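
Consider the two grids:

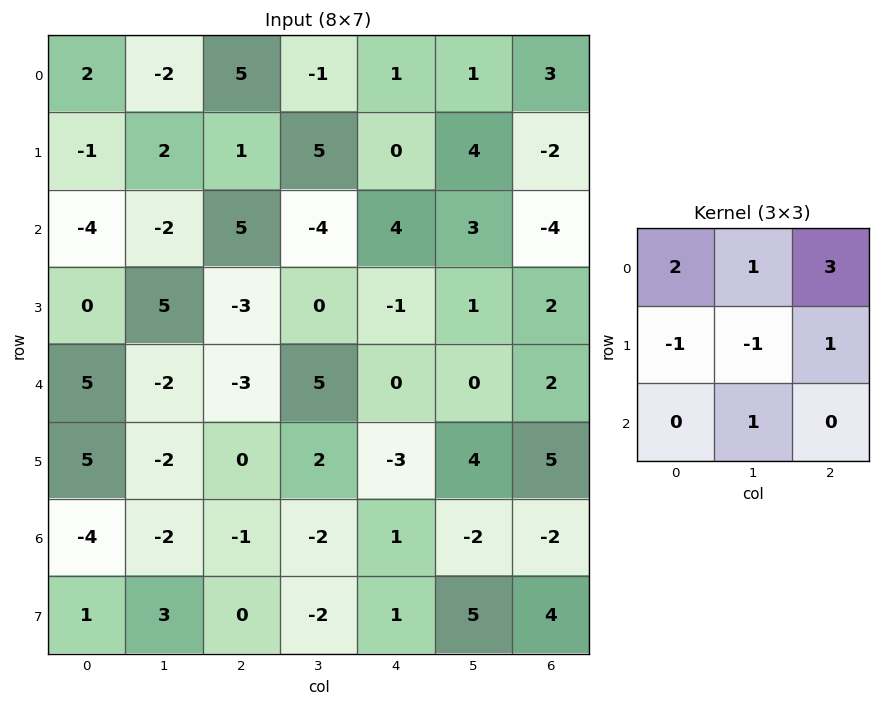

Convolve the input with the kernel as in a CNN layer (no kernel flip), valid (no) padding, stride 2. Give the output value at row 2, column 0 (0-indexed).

-6

The receptive field on the input at this output position is [5 -2 -3 / 5 -2 0 / -4 -2 -1]. Elementwise product with the kernel and sum: 5·2 + -2·1 + -3·3 + 5·-1 + -2·-1 + 0·1 + -2·1.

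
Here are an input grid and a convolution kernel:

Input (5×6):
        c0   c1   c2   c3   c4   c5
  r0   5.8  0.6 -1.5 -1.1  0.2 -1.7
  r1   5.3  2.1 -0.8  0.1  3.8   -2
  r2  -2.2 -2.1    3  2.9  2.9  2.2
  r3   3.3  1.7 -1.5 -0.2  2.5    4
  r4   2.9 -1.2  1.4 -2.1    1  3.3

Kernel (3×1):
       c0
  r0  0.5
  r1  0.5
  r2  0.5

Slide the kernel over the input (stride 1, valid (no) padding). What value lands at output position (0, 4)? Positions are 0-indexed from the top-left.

The receptive field on the input at this output position is [0.2 / 3.8 / 2.9]. Elementwise product with the kernel and sum: 0.2·0.5 + 3.8·0.5 + 2.9·0.5.

3.45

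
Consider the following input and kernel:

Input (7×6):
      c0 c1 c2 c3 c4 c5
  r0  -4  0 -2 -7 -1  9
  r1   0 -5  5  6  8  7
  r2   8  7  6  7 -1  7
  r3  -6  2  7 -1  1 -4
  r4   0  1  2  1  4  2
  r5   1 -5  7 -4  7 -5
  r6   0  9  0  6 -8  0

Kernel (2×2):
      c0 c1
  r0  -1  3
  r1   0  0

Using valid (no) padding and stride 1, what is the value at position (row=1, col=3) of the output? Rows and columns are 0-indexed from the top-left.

The receptive field on the input at this output position is [6 8 / 7 -1]. Elementwise product with the kernel and sum: 6·-1 + 8·3.

18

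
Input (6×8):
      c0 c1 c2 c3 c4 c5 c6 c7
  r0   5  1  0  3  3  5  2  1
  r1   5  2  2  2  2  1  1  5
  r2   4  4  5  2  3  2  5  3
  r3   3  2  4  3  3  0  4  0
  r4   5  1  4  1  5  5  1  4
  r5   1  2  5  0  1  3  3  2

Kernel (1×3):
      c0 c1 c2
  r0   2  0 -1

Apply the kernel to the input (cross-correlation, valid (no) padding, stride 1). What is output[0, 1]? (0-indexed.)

-1

The receptive field on the input at this output position is [1 0 3]. Elementwise product with the kernel and sum: 1·2 + 3·-1.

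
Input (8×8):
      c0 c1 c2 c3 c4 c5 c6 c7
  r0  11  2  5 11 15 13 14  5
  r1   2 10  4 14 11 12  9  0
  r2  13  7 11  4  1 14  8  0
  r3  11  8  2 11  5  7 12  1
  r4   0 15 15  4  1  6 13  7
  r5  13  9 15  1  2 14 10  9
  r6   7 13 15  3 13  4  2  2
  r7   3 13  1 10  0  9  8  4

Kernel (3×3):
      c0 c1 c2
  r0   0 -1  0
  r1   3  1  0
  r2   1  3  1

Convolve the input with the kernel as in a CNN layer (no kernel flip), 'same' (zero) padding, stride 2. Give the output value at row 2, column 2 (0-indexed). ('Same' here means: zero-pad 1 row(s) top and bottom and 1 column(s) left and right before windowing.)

The receptive field on the zero-padded input at this output position is [11 5 7 / 4 1 6 / 1 2 14]. Elementwise product with the kernel and sum: 5·-1 + 4·3 + 1·1 + 1·1 + 2·3 + 14·1.

29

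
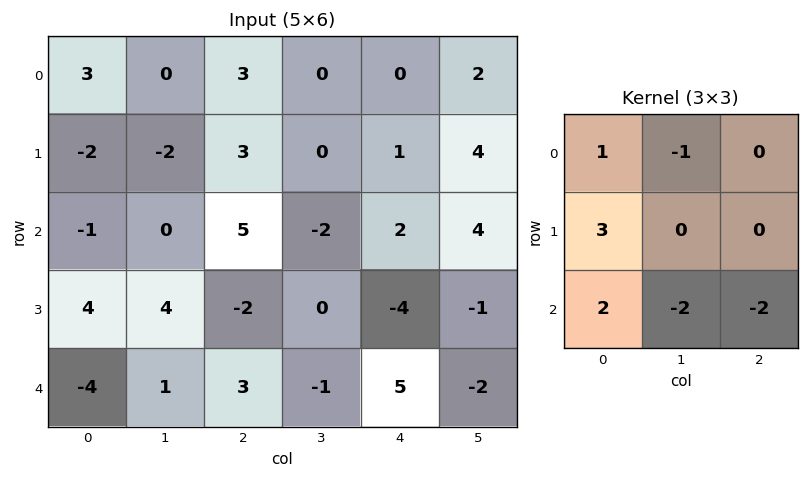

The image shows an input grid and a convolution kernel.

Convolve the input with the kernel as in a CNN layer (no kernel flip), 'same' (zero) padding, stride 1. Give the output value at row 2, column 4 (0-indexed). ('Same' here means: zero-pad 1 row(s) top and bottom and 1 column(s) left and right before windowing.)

3

The receptive field on the zero-padded input at this output position is [0 1 4 / -2 2 4 / 0 -4 -1]. Elementwise product with the kernel and sum: 0·1 + 1·-1 + -2·3 + 0·2 + -4·-2 + -1·-2.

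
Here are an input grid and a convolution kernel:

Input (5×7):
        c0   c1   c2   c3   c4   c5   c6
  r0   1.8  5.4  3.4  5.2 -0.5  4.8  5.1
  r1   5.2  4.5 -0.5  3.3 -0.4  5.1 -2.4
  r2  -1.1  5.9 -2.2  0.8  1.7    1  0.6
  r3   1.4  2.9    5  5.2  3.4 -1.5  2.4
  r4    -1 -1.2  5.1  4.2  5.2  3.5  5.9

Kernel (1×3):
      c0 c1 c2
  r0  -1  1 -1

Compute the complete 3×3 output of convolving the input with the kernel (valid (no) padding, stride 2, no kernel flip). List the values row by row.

0.2 2.3 0.2
9.2 1.3 -1.3
-5.3 -6.1 -7.6

Output[0,0]: The receptive field on the input at this output position is [1.8 5.4 3.4]. Elementwise product with the kernel and sum: 1.8·-1 + 5.4·1 + 3.4·-1.
Output[0,1]: The receptive field on the input at this output position is [3.4 5.2 -0.5]. Elementwise product with the kernel and sum: 3.4·-1 + 5.2·1 + -0.5·-1.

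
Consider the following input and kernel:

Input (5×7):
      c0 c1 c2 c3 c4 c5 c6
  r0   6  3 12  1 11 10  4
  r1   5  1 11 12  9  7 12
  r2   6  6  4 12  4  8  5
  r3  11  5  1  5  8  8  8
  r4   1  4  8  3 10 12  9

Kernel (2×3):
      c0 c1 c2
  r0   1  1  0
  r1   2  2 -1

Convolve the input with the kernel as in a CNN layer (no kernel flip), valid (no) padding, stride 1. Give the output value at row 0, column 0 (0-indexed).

The receptive field on the input at this output position is [6 3 12 / 5 1 11]. Elementwise product with the kernel and sum: 6·1 + 3·1 + 5·2 + 1·2 + 11·-1.

10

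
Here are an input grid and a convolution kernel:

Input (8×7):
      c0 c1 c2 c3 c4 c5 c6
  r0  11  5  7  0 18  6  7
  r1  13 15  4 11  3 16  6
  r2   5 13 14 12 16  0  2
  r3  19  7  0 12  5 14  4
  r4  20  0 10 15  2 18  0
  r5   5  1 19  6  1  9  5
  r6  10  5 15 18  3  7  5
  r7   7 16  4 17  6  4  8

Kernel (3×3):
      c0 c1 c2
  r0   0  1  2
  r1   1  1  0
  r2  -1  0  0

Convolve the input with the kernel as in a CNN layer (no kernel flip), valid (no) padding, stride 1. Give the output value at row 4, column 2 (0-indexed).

29

The receptive field on the input at this output position is [10 15 2 / 19 6 1 / 15 18 3]. Elementwise product with the kernel and sum: 15·1 + 2·2 + 19·1 + 6·1 + 15·-1.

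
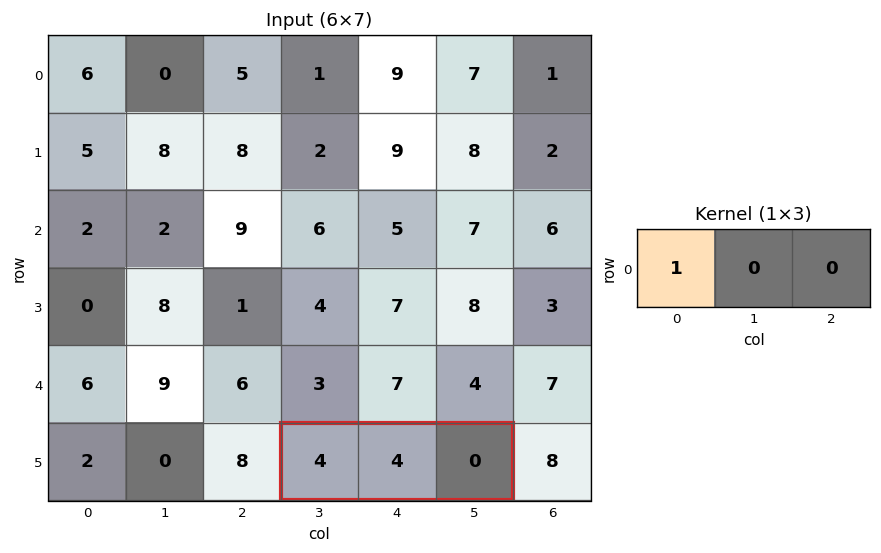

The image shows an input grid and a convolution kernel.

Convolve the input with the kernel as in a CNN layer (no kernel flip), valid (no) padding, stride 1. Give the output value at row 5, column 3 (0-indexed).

4

The receptive field on the input at this output position is [4 4 0]. Elementwise product with the kernel and sum: 4·1.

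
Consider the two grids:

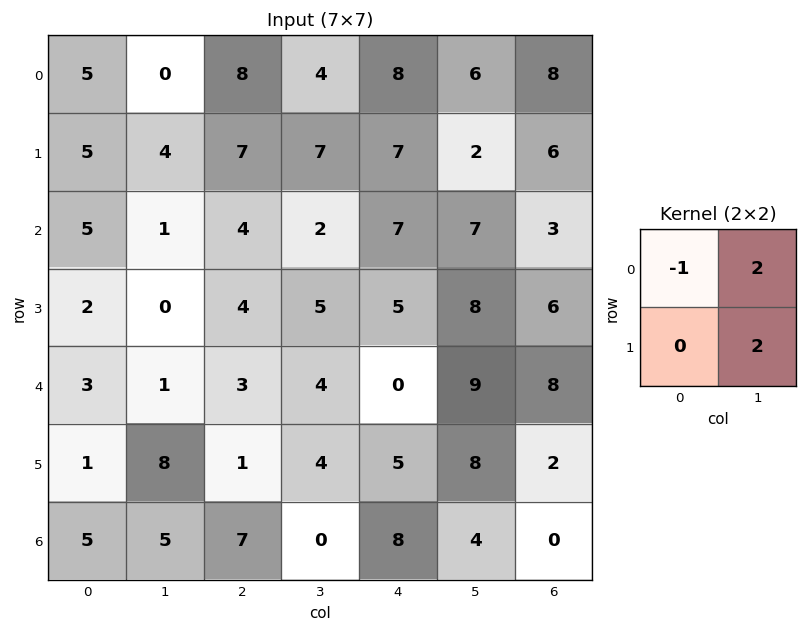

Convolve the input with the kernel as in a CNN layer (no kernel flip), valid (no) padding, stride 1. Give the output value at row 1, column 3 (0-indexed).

21

The receptive field on the input at this output position is [7 7 / 2 7]. Elementwise product with the kernel and sum: 7·-1 + 7·2 + 7·2.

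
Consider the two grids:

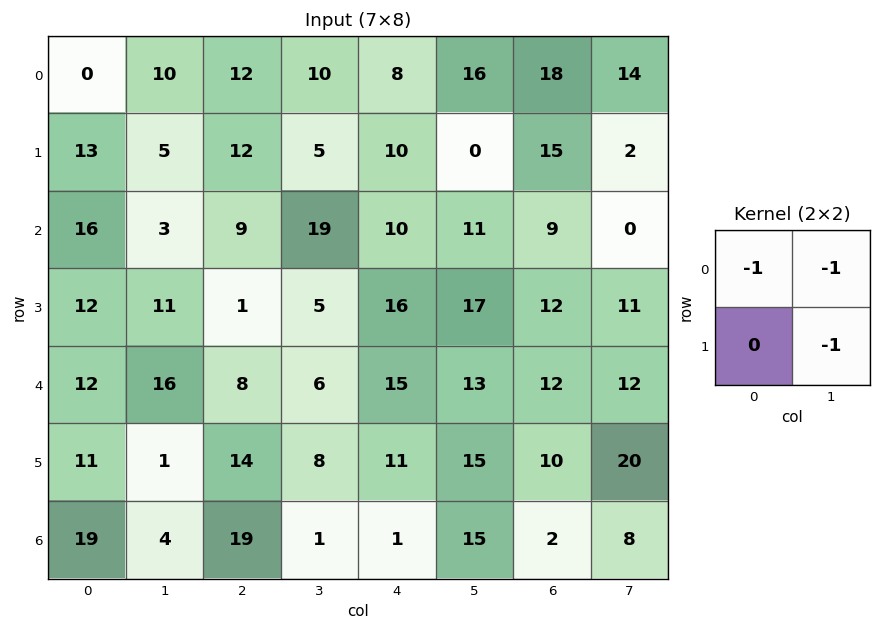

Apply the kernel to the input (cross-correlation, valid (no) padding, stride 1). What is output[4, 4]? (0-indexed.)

The receptive field on the input at this output position is [15 13 / 11 15]. Elementwise product with the kernel and sum: 15·-1 + 13·-1 + 15·-1.

-43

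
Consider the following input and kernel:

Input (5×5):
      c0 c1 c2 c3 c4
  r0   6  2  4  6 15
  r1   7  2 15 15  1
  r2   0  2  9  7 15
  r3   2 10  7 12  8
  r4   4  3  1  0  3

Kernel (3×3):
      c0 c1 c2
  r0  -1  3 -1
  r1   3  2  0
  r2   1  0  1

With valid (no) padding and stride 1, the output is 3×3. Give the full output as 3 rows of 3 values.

Output[0,0]: The receptive field on the input at this output position is [6 2 4 / 7 2 15 / 0 2 9]. Elementwise product with the kernel and sum: 6·-1 + 2·3 + 4·-1 + 7·3 + 2·2 + 0·1 + 9·1.

30 49 98
-3 74 85
28 65 46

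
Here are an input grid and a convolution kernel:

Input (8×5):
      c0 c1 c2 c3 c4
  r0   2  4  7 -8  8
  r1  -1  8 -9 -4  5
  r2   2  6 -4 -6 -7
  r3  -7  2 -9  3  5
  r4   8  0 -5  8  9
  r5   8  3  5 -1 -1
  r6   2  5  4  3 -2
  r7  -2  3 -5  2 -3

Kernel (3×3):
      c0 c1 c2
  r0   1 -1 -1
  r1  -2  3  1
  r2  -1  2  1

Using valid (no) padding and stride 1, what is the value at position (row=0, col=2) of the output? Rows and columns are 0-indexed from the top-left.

3

The receptive field on the input at this output position is [7 -8 8 / -9 -4 5 / -4 -6 -7]. Elementwise product with the kernel and sum: 7·1 + -8·-1 + 8·-1 + -9·-2 + -4·3 + 5·1 + -4·-1 + -6·2 + -7·1.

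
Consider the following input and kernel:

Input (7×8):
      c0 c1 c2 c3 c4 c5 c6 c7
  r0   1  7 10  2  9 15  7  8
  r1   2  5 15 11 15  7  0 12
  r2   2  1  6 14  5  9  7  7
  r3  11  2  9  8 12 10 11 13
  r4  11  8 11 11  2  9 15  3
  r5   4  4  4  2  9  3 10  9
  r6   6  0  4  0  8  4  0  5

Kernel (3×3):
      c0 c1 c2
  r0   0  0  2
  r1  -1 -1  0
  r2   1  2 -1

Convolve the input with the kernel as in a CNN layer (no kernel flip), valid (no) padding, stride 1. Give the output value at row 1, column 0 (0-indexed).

The receptive field on the input at this output position is [2 5 15 / 2 1 6 / 11 2 9]. Elementwise product with the kernel and sum: 15·2 + 2·-1 + 1·-1 + 11·1 + 2·2 + 9·-1.

33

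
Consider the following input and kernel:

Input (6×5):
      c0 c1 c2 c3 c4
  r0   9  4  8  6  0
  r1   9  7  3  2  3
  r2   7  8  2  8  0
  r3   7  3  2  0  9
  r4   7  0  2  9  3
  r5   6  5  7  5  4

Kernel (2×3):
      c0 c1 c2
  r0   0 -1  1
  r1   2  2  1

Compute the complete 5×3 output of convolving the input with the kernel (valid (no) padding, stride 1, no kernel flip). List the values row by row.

Output[0,0]: The receptive field on the input at this output position is [9 4 8 / 9 7 3]. Elementwise product with the kernel and sum: 4·-1 + 8·1 + 9·2 + 7·2 + 3·1.
Output[0,1]: The receptive field on the input at this output position is [4 8 6 / 7 3 2]. Elementwise product with the kernel and sum: 8·-1 + 6·1 + 7·2 + 3·2 + 2·1.

39 20 7
28 27 21
16 16 5
15 11 34
31 36 22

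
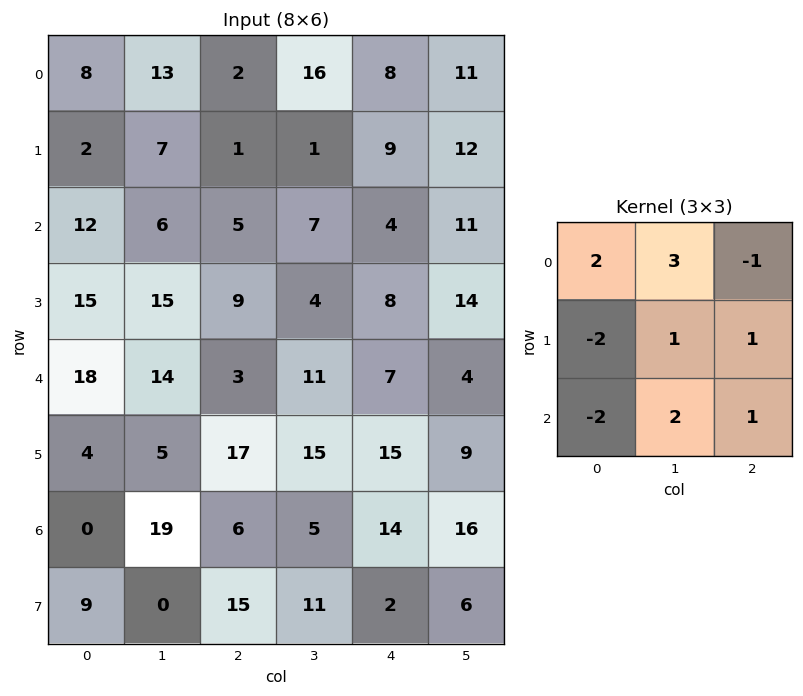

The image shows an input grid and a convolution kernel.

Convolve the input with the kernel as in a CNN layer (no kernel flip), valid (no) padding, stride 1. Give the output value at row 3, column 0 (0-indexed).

The receptive field on the input at this output position is [15 15 9 / 18 14 3 / 4 5 17]. Elementwise product with the kernel and sum: 15·2 + 15·3 + 9·-1 + 18·-2 + 14·1 + 3·1 + 4·-2 + 5·2 + 17·1.

66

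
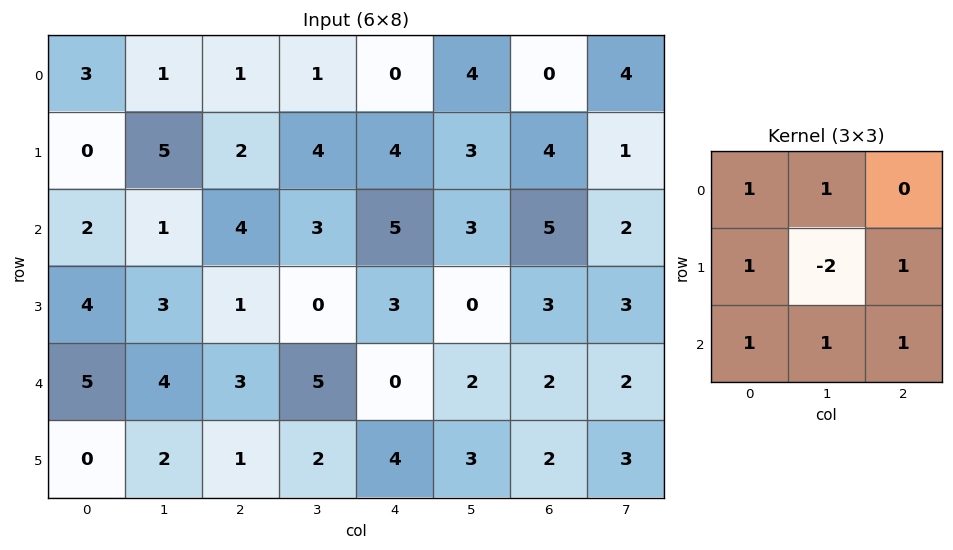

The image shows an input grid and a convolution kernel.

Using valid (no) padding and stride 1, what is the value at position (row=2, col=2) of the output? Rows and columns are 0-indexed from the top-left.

19

The receptive field on the input at this output position is [4 3 5 / 1 0 3 / 3 5 0]. Elementwise product with the kernel and sum: 4·1 + 3·1 + 1·1 + 0·-2 + 3·1 + 3·1 + 5·1 + 0·1.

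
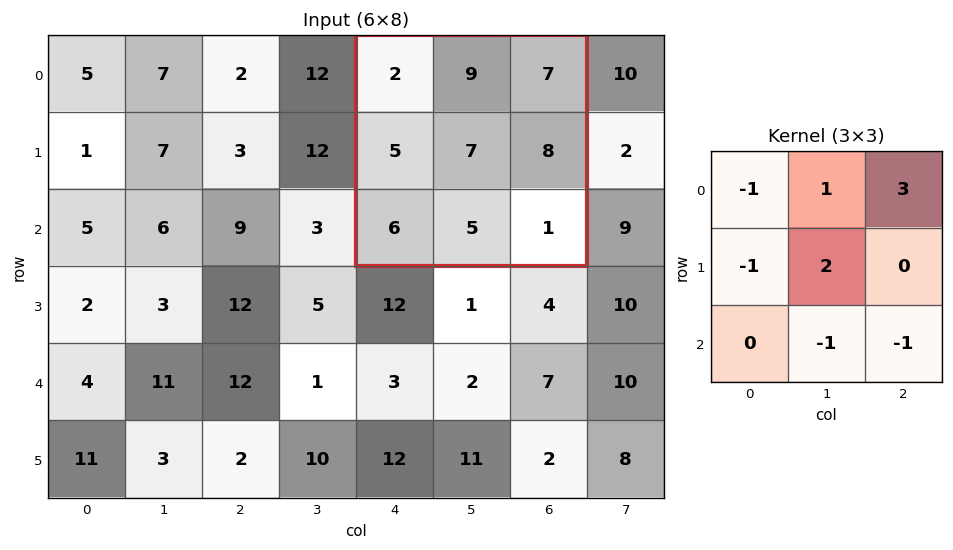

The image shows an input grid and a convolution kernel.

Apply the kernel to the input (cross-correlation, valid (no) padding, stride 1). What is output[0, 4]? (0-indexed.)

The receptive field on the input at this output position is [2 9 7 / 5 7 8 / 6 5 1]. Elementwise product with the kernel and sum: 2·-1 + 9·1 + 7·3 + 5·-1 + 7·2 + 5·-1 + 1·-1.

31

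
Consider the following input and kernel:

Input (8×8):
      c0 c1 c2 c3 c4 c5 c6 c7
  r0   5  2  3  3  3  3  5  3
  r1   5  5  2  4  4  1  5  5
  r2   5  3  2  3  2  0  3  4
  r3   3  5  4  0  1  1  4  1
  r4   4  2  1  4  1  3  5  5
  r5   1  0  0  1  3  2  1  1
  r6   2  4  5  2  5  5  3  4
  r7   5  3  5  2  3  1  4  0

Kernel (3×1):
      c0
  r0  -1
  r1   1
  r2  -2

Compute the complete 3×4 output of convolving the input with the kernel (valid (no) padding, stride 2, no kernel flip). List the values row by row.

-10 -5 -3 -6
-10 0 -3 -9
-7 -11 -8 -10

Output[0,0]: The receptive field on the input at this output position is [5 / 5 / 5]. Elementwise product with the kernel and sum: 5·-1 + 5·1 + 5·-2.
Output[0,1]: The receptive field on the input at this output position is [3 / 2 / 2]. Elementwise product with the kernel and sum: 3·-1 + 2·1 + 2·-2.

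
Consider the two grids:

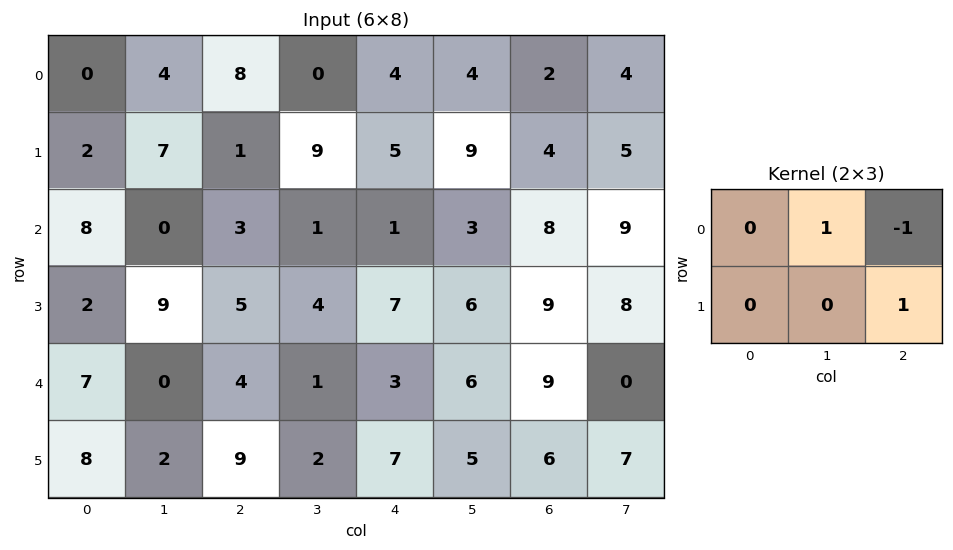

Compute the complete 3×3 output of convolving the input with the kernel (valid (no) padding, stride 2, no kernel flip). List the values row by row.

Output[0,0]: The receptive field on the input at this output position is [0 4 8 / 2 7 1]. Elementwise product with the kernel and sum: 4·1 + 8·-1 + 1·1.
Output[0,1]: The receptive field on the input at this output position is [8 0 4 / 1 9 5]. Elementwise product with the kernel and sum: 0·1 + 4·-1 + 5·1.

-3 1 6
2 7 4
5 5 3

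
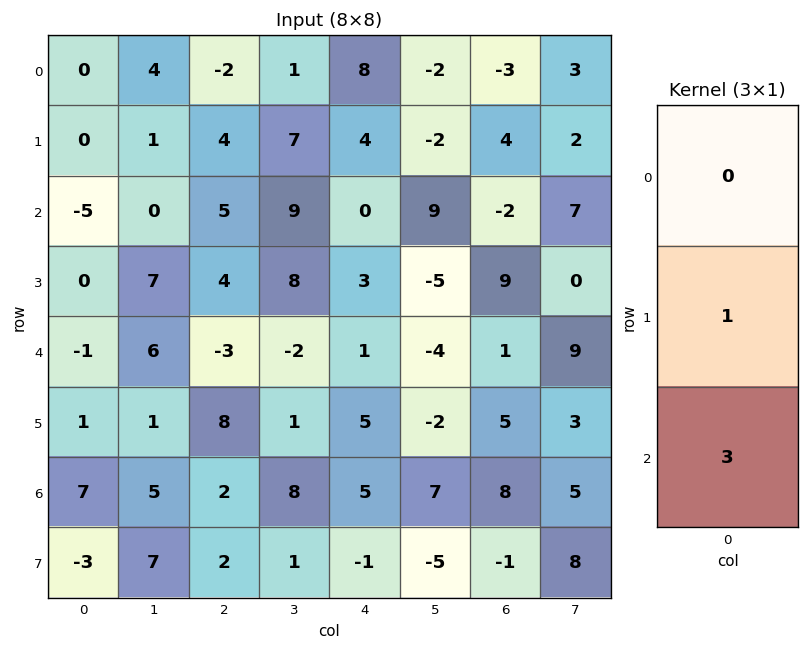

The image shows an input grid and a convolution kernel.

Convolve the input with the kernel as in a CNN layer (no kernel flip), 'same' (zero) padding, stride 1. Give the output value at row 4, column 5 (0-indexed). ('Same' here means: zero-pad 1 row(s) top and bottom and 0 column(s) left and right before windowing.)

-10

The receptive field on the zero-padded input at this output position is [-5 / -4 / -2]. Elementwise product with the kernel and sum: -4·1 + -2·3.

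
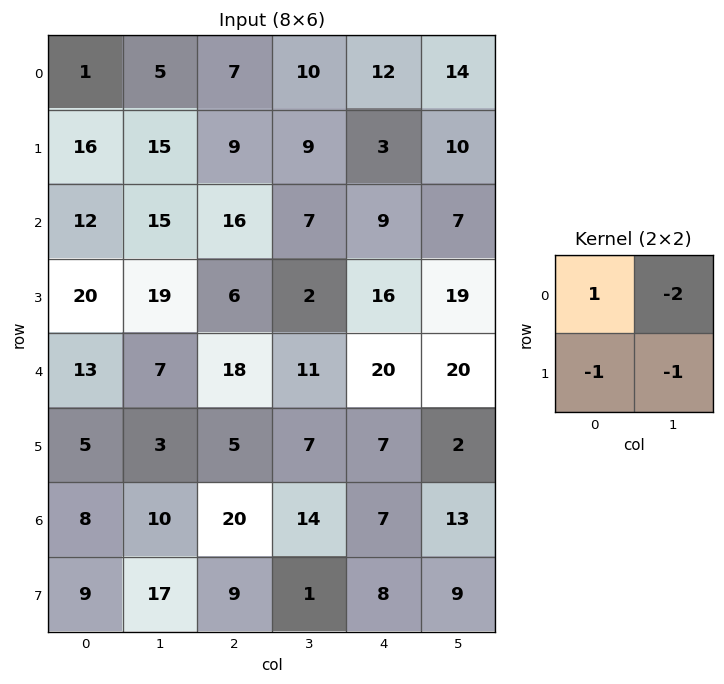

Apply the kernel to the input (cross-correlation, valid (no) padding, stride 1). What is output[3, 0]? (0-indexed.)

-38

The receptive field on the input at this output position is [20 19 / 13 7]. Elementwise product with the kernel and sum: 20·1 + 19·-2 + 13·-1 + 7·-1.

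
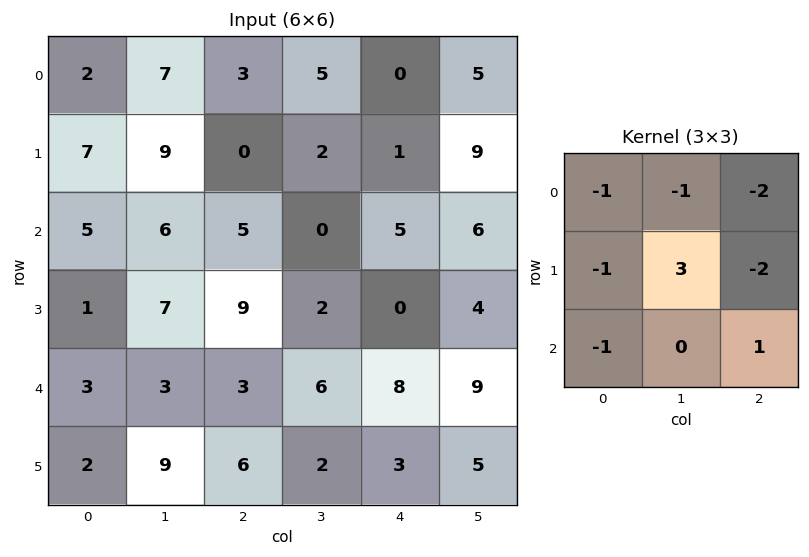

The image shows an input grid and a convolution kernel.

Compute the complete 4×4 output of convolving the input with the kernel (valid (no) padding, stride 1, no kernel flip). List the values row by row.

Output[0,0]: The receptive field on the input at this output position is [2 7 3 / 7 9 0 / 5 6 5]. Elementwise product with the kernel and sum: 2·-1 + 7·-1 + 3·-2 + 7·-1 + 9·3 + 0·-2 + 5·-1 + 5·1.

5 -39 -4 -26
-5 -9 -28 -16
-19 8 -13 -24
-22 -33 -15 -7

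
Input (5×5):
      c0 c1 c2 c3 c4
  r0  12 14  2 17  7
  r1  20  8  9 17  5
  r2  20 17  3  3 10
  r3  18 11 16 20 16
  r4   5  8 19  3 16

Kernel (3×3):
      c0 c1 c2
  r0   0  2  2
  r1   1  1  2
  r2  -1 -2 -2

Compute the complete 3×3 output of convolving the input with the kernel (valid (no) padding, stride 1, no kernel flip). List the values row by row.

18 60 55
5 -5 -18
42 27 37

Output[0,0]: The receptive field on the input at this output position is [12 14 2 / 20 8 9 / 20 17 3]. Elementwise product with the kernel and sum: 14·2 + 2·2 + 20·1 + 8·1 + 9·2 + 20·-1 + 17·-2 + 3·-2.
Output[0,1]: The receptive field on the input at this output position is [14 2 17 / 8 9 17 / 17 3 3]. Elementwise product with the kernel and sum: 2·2 + 17·2 + 8·1 + 9·1 + 17·2 + 17·-1 + 3·-2 + 3·-2.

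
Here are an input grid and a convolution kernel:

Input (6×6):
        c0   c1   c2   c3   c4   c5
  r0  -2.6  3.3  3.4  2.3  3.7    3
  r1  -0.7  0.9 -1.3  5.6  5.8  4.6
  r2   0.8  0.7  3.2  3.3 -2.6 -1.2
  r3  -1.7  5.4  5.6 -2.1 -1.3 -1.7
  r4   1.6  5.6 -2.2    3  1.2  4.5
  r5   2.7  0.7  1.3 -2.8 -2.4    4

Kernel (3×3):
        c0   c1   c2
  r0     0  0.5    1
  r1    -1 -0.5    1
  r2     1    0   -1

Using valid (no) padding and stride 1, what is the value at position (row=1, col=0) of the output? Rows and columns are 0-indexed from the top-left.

-6.1

The receptive field on the input at this output position is [-0.7 0.9 -1.3 / 0.8 0.7 3.2 / -1.7 5.4 5.6]. Elementwise product with the kernel and sum: 0.9·0.5 + -1.3·1 + 0.8·-1 + 0.7·-0.5 + 3.2·1 + -1.7·1 + 5.6·-1.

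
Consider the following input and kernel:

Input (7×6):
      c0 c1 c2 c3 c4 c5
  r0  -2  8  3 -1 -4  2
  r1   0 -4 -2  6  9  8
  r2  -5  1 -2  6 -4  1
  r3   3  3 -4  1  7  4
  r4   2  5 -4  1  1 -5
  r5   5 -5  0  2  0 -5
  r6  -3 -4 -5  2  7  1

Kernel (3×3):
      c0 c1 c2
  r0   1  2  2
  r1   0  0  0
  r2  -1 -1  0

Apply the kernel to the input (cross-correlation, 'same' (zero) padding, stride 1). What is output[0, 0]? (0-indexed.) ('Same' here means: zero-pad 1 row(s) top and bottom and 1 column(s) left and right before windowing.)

0

The receptive field on the zero-padded input at this output position is [0 0 0 / 0 -2 8 / 0 0 -4]. Elementwise product with the kernel and sum: 0·1 + 0·2 + 0·2 + 0·-1 + 0·-1.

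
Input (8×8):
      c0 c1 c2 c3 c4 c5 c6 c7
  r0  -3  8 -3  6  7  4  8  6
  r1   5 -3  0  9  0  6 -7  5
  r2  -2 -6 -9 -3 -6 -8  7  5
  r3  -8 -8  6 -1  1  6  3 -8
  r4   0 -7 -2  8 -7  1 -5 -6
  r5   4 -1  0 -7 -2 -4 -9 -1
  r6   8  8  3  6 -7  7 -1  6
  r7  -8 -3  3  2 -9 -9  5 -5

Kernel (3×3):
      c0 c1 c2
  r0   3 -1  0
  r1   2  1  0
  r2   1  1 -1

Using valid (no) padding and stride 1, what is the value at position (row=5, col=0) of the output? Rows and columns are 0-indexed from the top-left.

23

The receptive field on the input at this output position is [4 -1 0 / 8 8 3 / -8 -3 3]. Elementwise product with the kernel and sum: 4·3 + -1·-1 + 8·2 + 8·1 + -8·1 + -3·1 + 3·-1.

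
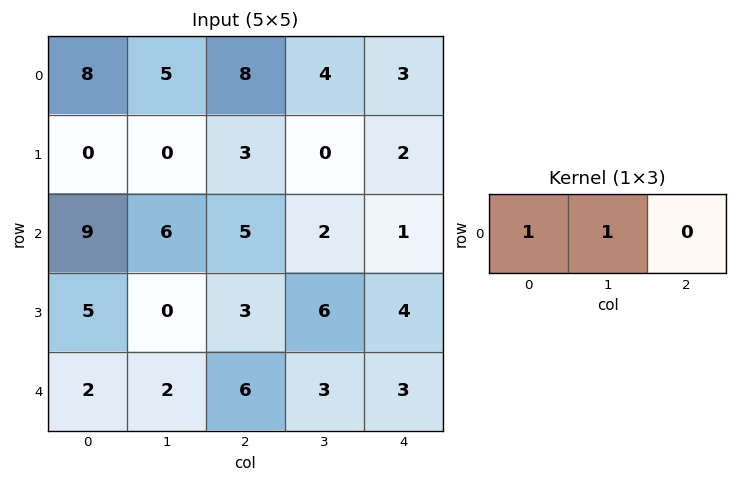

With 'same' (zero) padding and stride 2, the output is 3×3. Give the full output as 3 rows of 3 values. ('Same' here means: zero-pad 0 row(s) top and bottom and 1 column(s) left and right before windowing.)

Output[0,0]: The receptive field on the zero-padded input at this output position is [0 8 5]. Elementwise product with the kernel and sum: 0·1 + 8·1.

8 13 7
9 11 3
2 8 6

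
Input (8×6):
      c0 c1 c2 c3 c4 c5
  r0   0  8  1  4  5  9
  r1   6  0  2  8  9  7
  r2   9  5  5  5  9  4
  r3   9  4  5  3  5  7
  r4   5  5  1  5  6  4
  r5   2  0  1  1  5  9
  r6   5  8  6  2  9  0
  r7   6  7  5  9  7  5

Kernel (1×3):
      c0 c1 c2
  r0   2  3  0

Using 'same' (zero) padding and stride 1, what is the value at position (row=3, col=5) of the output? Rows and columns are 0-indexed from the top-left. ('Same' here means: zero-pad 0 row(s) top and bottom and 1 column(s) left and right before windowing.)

31

The receptive field on the zero-padded input at this output position is [5 7 0]. Elementwise product with the kernel and sum: 5·2 + 7·3.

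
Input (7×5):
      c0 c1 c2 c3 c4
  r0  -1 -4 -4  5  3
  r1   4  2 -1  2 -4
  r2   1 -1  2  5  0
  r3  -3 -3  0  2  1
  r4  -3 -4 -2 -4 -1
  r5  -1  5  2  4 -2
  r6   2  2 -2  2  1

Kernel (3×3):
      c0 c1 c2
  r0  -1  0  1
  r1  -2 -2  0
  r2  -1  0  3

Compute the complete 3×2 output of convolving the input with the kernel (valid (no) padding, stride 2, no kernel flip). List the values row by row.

-10 3
10 -7
-15 -6

Output[0,0]: The receptive field on the input at this output position is [-1 -4 -4 / 4 2 -1 / 1 -1 2]. Elementwise product with the kernel and sum: -1·-1 + -4·1 + 4·-2 + 2·-2 + 1·-1 + 2·3.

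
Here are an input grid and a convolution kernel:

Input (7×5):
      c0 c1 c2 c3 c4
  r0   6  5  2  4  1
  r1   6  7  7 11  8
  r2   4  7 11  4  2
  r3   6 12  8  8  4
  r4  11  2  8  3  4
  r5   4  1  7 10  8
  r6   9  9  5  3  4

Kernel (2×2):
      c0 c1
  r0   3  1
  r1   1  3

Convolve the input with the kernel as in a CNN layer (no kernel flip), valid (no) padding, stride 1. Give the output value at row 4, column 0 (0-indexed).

The receptive field on the input at this output position is [11 2 / 4 1]. Elementwise product with the kernel and sum: 11·3 + 2·1 + 4·1 + 1·3.

42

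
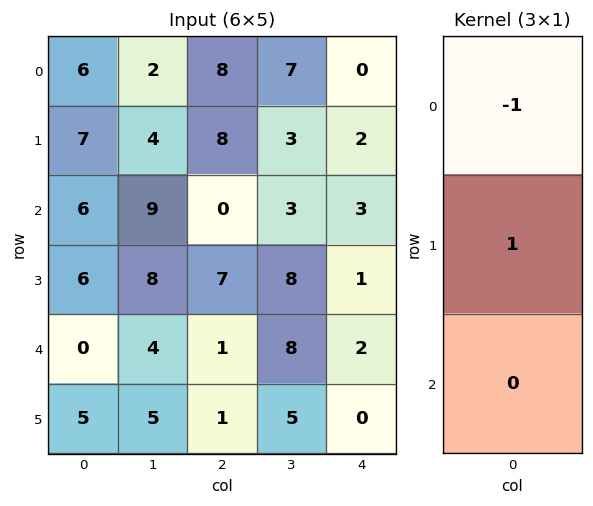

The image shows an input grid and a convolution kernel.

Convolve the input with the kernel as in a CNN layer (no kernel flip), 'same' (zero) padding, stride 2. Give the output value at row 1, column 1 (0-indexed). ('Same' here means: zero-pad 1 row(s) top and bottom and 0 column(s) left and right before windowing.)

-8

The receptive field on the zero-padded input at this output position is [8 / 0 / 7]. Elementwise product with the kernel and sum: 8·-1 + 0·1.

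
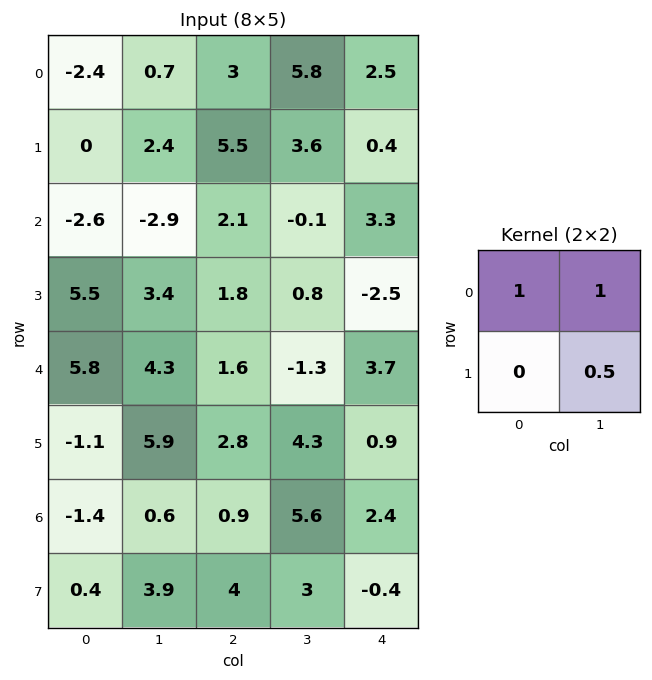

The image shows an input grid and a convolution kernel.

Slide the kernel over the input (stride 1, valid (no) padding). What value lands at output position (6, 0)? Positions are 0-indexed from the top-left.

The receptive field on the input at this output position is [-1.4 0.6 / 0.4 3.9]. Elementwise product with the kernel and sum: -1.4·1 + 0.6·1 + 3.9·0.5.

1.15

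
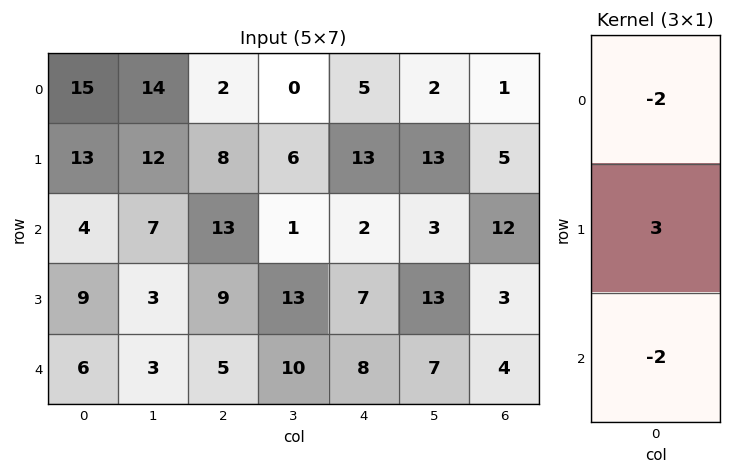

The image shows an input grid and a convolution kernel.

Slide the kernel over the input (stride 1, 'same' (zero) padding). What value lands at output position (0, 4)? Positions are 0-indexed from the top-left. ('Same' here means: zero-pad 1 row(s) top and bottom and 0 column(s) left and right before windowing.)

The receptive field on the zero-padded input at this output position is [0 / 5 / 13]. Elementwise product with the kernel and sum: 0·-2 + 5·3 + 13·-2.

-11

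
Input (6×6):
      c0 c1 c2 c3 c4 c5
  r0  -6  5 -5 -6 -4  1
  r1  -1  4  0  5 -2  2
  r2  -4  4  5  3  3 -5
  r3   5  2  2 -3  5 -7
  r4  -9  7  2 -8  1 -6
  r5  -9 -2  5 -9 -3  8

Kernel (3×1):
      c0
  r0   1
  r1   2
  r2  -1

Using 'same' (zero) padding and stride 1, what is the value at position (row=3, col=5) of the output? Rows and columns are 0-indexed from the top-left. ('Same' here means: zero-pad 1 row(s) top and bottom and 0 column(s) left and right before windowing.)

The receptive field on the zero-padded input at this output position is [-5 / -7 / -6]. Elementwise product with the kernel and sum: -5·1 + -7·2 + -6·-1.

-13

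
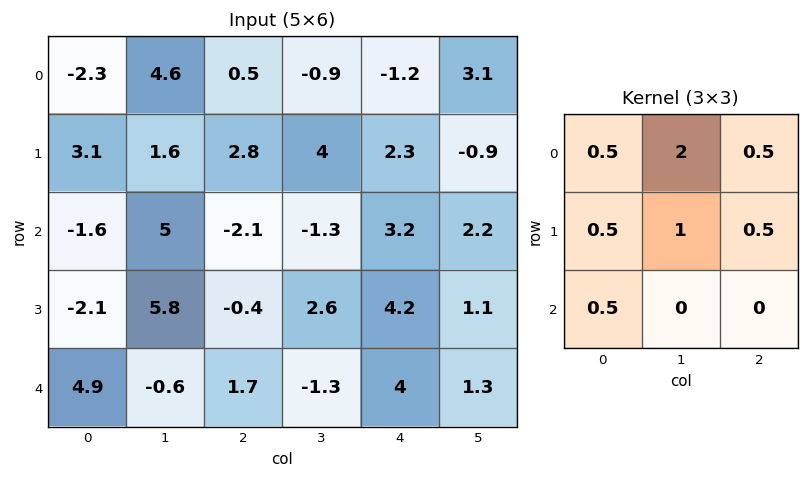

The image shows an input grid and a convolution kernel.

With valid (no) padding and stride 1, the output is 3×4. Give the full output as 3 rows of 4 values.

Output[0,0]: The receptive field on the input at this output position is [-2.3 4.6 0.5 / 3.1 1.6 2.8 / -1.6 5 -2.1]. Elementwise product with the kernel and sum: -2.3·0.5 + 4.6·2 + 0.5·0.5 + 3.1·0.5 + 1.6·1 + 2.8·0.5 + -1.6·0.5.
Output[0,1]: The receptive field on the input at this output position is [4.6 0.5 -0.9 / 1.6 2.8 4 / 5 -2.1 -1.3]. Elementwise product with the kernel and sum: 4.6·0.5 + 0.5·2 + -0.9·0.5 + 1.6·0.5 + 2.8·1 + 4·0.5 + 5·0.5.

12.05 10.95 3.35 1.9
8.25 11.05 9.6 11.1
15.15 1.15 3.3 12.25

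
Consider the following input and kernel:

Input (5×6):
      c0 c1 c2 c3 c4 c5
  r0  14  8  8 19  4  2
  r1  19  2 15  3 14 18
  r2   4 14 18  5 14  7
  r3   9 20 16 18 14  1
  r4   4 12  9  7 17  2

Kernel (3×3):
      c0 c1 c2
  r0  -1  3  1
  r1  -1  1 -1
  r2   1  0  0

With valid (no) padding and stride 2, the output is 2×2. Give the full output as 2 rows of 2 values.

Output[0,0]: The receptive field on the input at this output position is [14 8 8 / 19 2 15 / 4 14 18]. Elementwise product with the kernel and sum: 14·-1 + 8·3 + 8·1 + 19·-1 + 2·1 + 15·-1 + 4·1.

-10 45
55 8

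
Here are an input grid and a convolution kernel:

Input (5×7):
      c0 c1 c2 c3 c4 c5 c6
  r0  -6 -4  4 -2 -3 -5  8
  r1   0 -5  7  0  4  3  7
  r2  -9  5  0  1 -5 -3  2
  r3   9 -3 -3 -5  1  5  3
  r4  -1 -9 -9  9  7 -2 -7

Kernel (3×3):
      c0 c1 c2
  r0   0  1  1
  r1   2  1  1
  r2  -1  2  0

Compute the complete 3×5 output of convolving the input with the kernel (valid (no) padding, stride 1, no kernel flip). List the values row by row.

21 -6 15 -12 20
-26 15 -7 8 8
0 -22 13 -7 -2

Output[0,0]: The receptive field on the input at this output position is [-6 -4 4 / 0 -5 7 / -9 5 0]. Elementwise product with the kernel and sum: -4·1 + 4·1 + 0·2 + -5·1 + 7·1 + -9·-1 + 5·2.
Output[0,1]: The receptive field on the input at this output position is [-4 4 -2 / -5 7 0 / 5 0 1]. Elementwise product with the kernel and sum: 4·1 + -2·1 + -5·2 + 7·1 + 0·1 + 5·-1 + 0·2.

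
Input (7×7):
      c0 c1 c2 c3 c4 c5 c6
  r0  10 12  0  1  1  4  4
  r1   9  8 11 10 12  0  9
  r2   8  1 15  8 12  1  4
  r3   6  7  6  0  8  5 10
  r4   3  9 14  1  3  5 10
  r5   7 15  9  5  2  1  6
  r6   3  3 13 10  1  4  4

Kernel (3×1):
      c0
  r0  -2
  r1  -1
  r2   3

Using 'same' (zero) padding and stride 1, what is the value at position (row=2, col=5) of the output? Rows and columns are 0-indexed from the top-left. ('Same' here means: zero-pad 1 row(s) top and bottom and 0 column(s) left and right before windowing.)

The receptive field on the zero-padded input at this output position is [0 / 1 / 5]. Elementwise product with the kernel and sum: 0·-2 + 1·-1 + 5·3.

14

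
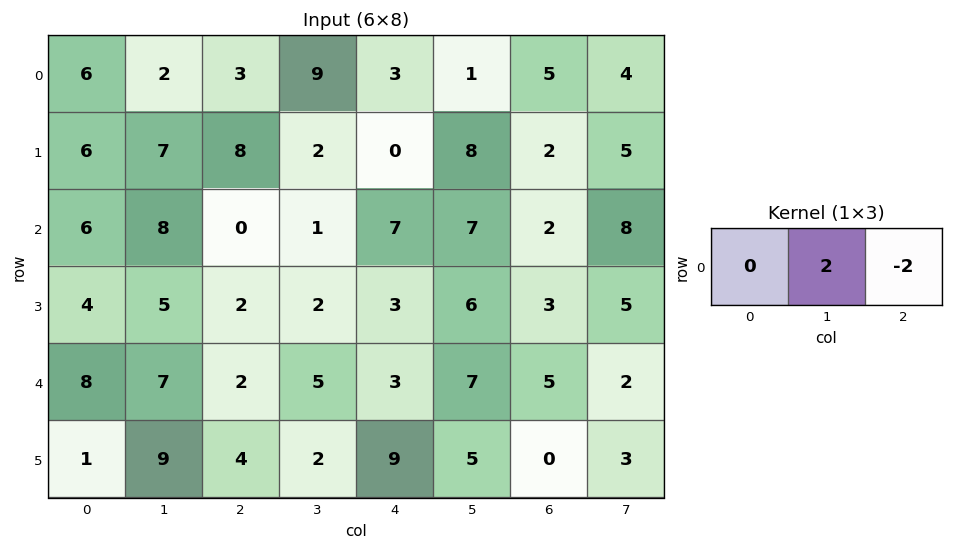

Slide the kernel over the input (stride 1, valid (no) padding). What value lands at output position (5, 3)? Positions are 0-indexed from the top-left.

The receptive field on the input at this output position is [2 9 5]. Elementwise product with the kernel and sum: 9·2 + 5·-2.

8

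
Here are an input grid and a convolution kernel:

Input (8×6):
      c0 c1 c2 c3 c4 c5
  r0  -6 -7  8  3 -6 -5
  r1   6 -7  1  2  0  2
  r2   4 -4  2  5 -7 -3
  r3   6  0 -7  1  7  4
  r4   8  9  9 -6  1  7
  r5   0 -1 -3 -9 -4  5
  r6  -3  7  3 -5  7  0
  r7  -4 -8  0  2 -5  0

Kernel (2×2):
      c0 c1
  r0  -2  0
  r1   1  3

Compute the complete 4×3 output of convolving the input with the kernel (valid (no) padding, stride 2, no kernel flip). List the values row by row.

-3 -9 18
-2 -8 33
-19 -48 9
-22 0 -19

Output[0,0]: The receptive field on the input at this output position is [-6 -7 / 6 -7]. Elementwise product with the kernel and sum: -6·-2 + 6·1 + -7·3.
Output[0,1]: The receptive field on the input at this output position is [8 3 / 1 2]. Elementwise product with the kernel and sum: 8·-2 + 1·1 + 2·3.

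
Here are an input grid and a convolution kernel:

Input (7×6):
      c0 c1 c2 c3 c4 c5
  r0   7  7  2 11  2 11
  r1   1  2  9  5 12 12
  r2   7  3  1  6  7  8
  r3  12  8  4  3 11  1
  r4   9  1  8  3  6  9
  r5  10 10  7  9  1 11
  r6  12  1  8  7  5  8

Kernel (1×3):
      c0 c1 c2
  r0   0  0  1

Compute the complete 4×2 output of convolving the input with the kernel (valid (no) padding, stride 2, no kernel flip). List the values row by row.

Output[0,0]: The receptive field on the input at this output position is [7 7 2]. Elementwise product with the kernel and sum: 2·1.

2 2
1 7
8 6
8 5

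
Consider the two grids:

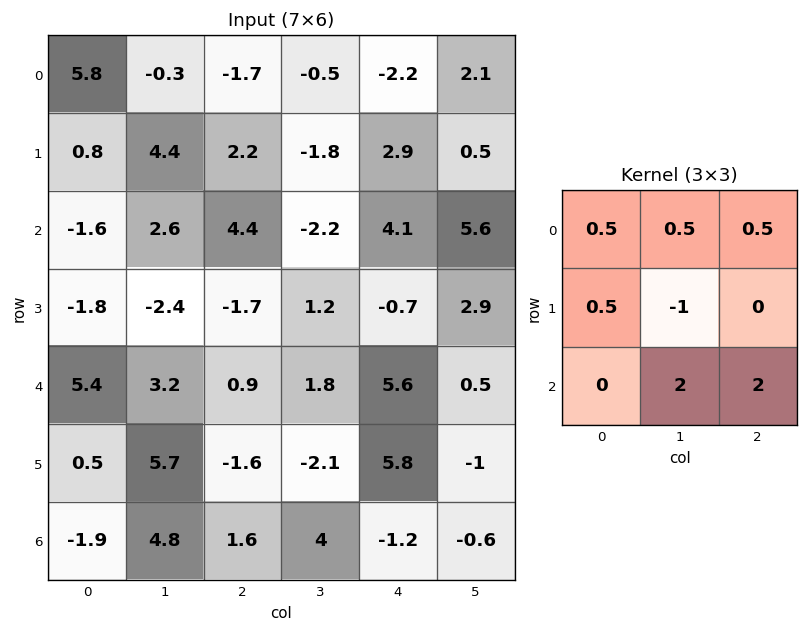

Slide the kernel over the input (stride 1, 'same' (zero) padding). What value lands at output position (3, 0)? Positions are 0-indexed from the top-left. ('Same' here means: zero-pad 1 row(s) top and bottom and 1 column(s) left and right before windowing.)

19.5

The receptive field on the zero-padded input at this output position is [0 -1.6 2.6 / 0 -1.8 -2.4 / 0 5.4 3.2]. Elementwise product with the kernel and sum: 0·0.5 + -1.6·0.5 + 2.6·0.5 + 0·0.5 + -1.8·-1 + 5.4·2 + 3.2·2.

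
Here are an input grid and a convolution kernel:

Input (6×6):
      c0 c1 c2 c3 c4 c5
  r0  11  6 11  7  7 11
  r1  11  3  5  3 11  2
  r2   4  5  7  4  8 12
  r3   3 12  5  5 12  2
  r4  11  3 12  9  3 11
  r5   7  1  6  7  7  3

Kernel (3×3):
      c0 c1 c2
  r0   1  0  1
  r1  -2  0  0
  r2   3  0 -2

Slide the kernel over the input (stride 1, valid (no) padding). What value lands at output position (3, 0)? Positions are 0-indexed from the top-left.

-5

The receptive field on the input at this output position is [3 12 5 / 11 3 12 / 7 1 6]. Elementwise product with the kernel and sum: 3·1 + 5·1 + 11·-2 + 7·3 + 6·-2.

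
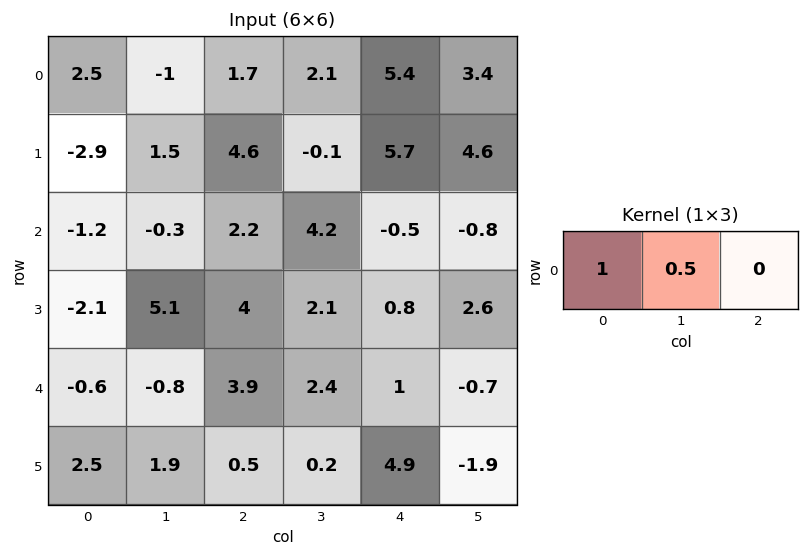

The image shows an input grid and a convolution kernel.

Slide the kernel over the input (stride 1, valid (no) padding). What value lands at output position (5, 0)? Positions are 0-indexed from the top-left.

The receptive field on the input at this output position is [2.5 1.9 0.5]. Elementwise product with the kernel and sum: 2.5·1 + 1.9·0.5.

3.45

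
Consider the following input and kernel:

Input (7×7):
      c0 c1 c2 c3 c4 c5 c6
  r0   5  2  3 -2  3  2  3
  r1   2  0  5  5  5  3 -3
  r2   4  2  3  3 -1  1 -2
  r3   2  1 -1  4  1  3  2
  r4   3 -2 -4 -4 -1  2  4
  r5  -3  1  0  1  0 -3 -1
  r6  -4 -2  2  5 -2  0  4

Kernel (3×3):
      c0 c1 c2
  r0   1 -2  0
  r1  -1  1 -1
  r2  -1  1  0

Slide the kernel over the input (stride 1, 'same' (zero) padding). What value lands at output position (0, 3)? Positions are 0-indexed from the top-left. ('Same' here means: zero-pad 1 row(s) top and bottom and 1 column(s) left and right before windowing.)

The receptive field on the zero-padded input at this output position is [0 0 0 / 3 -2 3 / 5 5 5]. Elementwise product with the kernel and sum: 0·1 + 0·-2 + 3·-1 + -2·1 + 3·-1 + 5·-1 + 5·1.

-8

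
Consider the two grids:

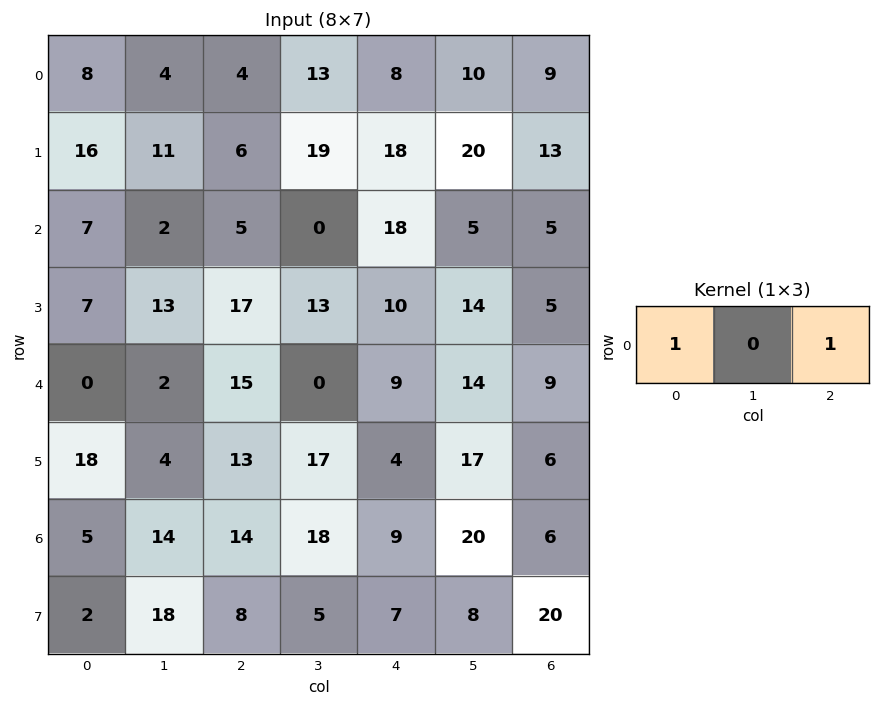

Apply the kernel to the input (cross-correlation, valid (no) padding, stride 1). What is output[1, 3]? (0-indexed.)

The receptive field on the input at this output position is [19 18 20]. Elementwise product with the kernel and sum: 19·1 + 20·1.

39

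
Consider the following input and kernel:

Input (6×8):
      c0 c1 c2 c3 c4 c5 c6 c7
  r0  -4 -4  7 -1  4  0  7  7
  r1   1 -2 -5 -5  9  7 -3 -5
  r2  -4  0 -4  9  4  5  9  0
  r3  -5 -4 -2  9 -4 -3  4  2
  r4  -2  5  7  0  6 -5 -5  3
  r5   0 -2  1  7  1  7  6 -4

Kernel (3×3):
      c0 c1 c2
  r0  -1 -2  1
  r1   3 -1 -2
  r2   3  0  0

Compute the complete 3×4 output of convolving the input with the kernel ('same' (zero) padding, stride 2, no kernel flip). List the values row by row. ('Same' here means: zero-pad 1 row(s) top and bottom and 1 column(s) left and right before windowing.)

Output[0,0]: The receptive field on the zero-padded input at this output position is [0 0 0 / 0 -4 -4 / 0 1 -2]. Elementwise product with the kernel and sum: 0·-1 + 0·-2 + 0·1 + 0·3 + -4·-1 + -4·-2 + 0·3.

12 -23 -22 0
0 -19 34 -9
-2 19 21 2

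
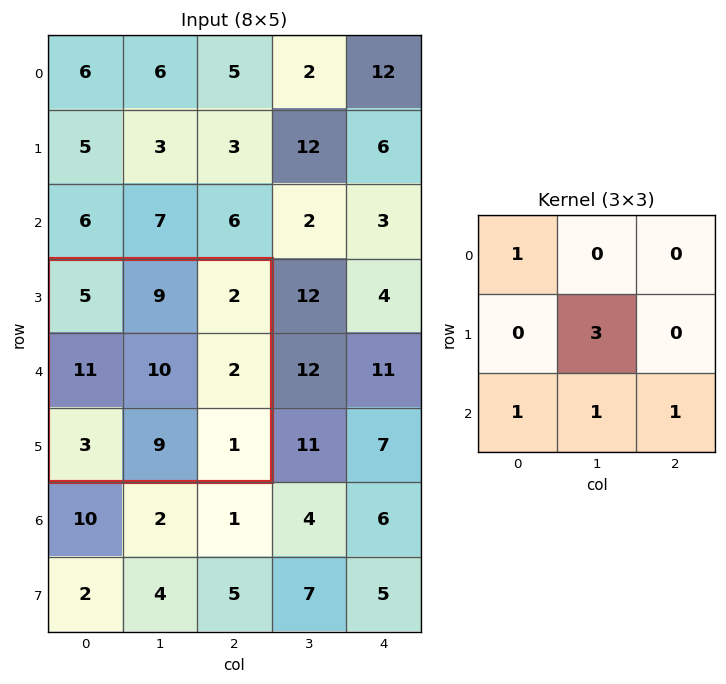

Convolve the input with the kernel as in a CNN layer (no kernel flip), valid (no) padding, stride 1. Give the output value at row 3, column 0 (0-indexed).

The receptive field on the input at this output position is [5 9 2 / 11 10 2 / 3 9 1]. Elementwise product with the kernel and sum: 5·1 + 10·3 + 3·1 + 9·1 + 1·1.

48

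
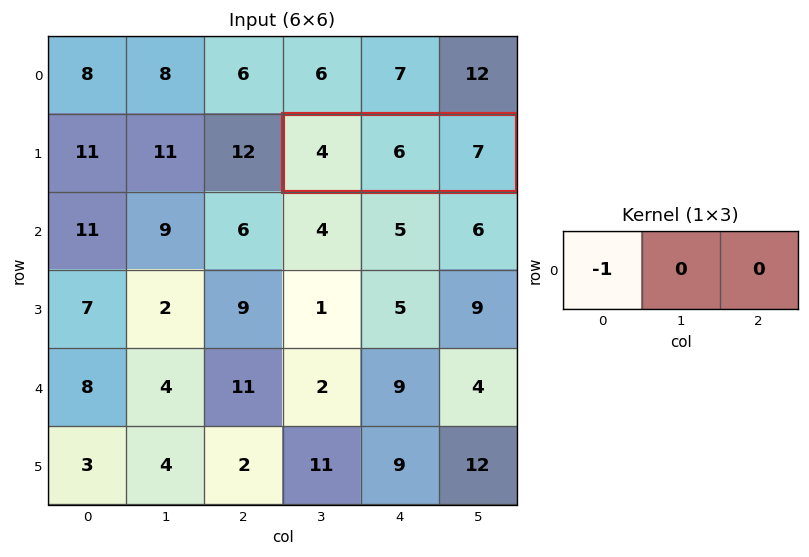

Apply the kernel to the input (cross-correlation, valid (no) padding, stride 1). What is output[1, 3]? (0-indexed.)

-4

The receptive field on the input at this output position is [4 6 7]. Elementwise product with the kernel and sum: 4·-1.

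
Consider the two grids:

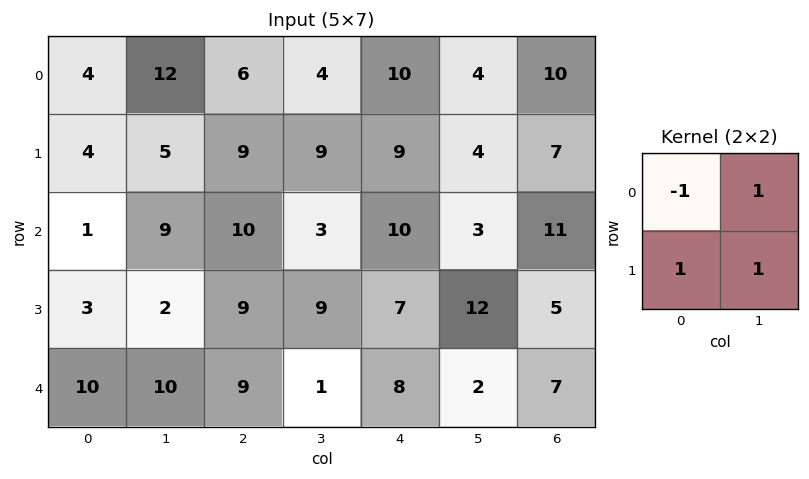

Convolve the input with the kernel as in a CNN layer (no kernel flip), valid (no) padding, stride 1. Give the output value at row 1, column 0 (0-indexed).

The receptive field on the input at this output position is [4 5 / 1 9]. Elementwise product with the kernel and sum: 4·-1 + 5·1 + 1·1 + 9·1.

11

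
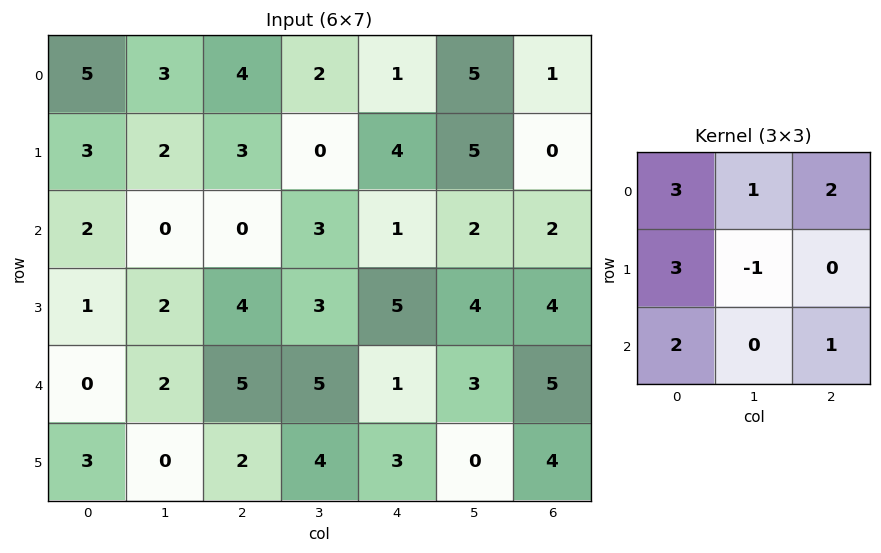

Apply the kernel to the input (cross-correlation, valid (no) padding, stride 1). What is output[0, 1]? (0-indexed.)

The receptive field on the input at this output position is [3 4 2 / 2 3 0 / 0 0 3]. Elementwise product with the kernel and sum: 3·3 + 4·1 + 2·2 + 2·3 + 3·-1 + 0·2 + 3·1.

23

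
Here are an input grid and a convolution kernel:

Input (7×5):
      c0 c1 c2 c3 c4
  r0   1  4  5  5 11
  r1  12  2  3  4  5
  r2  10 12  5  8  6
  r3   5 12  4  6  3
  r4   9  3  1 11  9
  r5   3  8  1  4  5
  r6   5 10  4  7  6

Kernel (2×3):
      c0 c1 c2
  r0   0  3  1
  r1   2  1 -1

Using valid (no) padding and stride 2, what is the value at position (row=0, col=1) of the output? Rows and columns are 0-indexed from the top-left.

31

The receptive field on the input at this output position is [5 5 11 / 3 4 5]. Elementwise product with the kernel and sum: 5·3 + 11·1 + 3·2 + 4·1 + 5·-1.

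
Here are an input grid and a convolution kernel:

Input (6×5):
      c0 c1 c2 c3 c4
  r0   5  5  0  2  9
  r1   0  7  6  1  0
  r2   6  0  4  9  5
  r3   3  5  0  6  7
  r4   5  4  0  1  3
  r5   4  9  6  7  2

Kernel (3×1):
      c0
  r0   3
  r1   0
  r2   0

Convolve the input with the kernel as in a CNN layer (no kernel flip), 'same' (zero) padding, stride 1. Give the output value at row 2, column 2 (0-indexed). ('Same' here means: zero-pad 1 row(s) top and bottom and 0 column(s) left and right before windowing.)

18

The receptive field on the zero-padded input at this output position is [6 / 4 / 0]. Elementwise product with the kernel and sum: 6·3.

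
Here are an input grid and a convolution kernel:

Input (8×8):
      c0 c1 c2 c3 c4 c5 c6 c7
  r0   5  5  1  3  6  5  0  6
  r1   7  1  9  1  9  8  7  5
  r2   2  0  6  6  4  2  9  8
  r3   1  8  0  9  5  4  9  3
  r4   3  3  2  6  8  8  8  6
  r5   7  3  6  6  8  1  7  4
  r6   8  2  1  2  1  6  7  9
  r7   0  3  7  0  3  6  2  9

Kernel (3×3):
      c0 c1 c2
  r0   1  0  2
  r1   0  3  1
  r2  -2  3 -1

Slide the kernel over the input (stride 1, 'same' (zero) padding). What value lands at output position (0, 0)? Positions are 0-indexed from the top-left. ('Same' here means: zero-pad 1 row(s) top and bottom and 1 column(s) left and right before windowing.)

The receptive field on the zero-padded input at this output position is [0 0 0 / 0 5 5 / 0 7 1]. Elementwise product with the kernel and sum: 0·1 + 0·2 + 5·3 + 5·1 + 0·-2 + 7·3 + 1·-1.

40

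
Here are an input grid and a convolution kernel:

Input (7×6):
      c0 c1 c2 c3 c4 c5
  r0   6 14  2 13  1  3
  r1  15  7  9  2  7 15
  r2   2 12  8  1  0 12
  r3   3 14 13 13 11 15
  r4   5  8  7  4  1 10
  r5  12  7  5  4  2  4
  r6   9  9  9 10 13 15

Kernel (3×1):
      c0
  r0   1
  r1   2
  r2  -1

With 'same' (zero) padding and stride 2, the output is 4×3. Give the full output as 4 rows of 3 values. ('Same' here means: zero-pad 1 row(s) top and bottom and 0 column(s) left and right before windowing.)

Output[0,0]: The receptive field on the zero-padded input at this output position is [0 / 6 / 15]. Elementwise product with the kernel and sum: 0·1 + 6·2 + 15·-1.

-3 -5 -5
16 12 -4
1 22 11
30 23 28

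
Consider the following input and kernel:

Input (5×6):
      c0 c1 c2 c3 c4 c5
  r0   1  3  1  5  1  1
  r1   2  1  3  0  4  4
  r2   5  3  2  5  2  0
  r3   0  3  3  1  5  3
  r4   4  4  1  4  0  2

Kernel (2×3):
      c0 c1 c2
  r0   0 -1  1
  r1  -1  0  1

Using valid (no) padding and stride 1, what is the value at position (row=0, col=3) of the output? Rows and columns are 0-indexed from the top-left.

The receptive field on the input at this output position is [5 1 1 / 0 4 4]. Elementwise product with the kernel and sum: 1·-1 + 1·1 + 0·-1 + 4·1.

4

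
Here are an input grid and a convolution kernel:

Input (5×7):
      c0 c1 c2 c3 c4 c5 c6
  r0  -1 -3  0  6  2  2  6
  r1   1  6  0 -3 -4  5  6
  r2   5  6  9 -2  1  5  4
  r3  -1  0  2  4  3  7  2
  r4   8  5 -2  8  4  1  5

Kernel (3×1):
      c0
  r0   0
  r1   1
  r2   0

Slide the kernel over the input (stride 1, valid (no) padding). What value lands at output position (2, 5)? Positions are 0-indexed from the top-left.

The receptive field on the input at this output position is [5 / 7 / 1]. Elementwise product with the kernel and sum: 7·1.

7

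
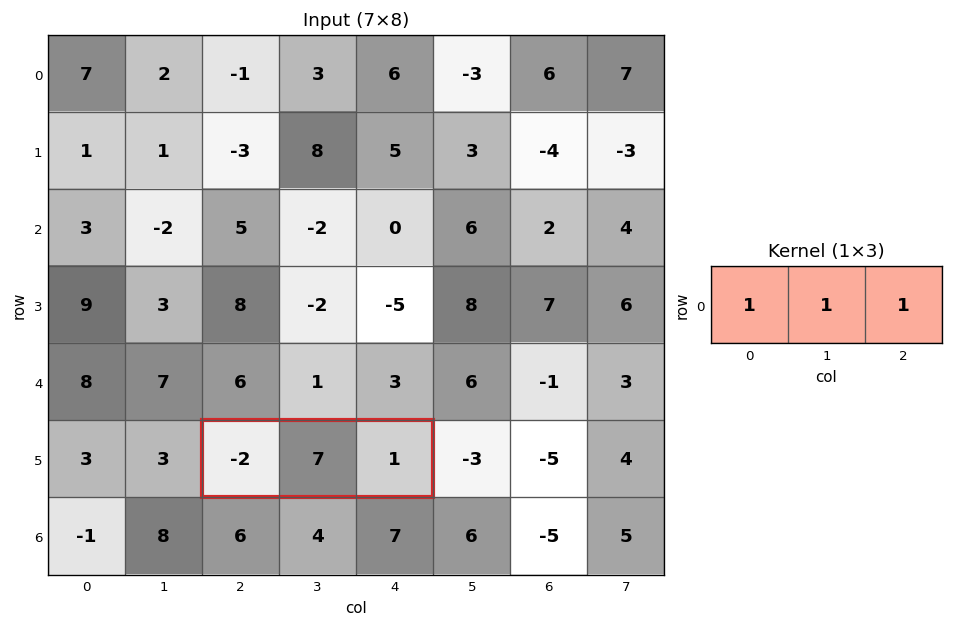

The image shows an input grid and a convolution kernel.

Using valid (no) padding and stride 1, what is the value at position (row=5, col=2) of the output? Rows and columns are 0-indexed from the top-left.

6

The receptive field on the input at this output position is [-2 7 1]. Elementwise product with the kernel and sum: -2·1 + 7·1 + 1·1.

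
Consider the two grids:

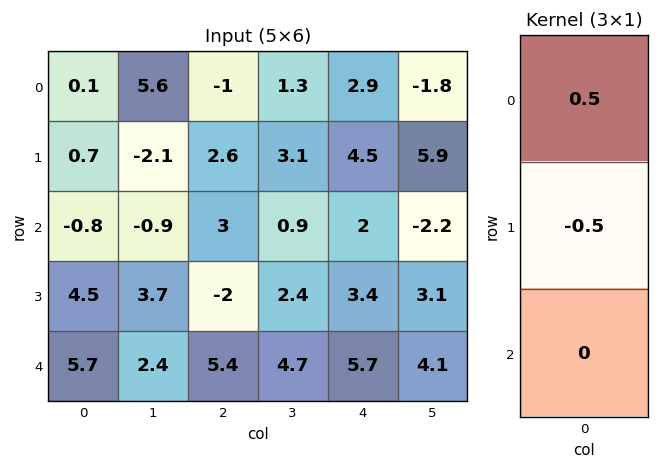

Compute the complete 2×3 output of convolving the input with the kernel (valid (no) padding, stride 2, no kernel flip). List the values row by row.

-0.3 -1.8 -0.8
-2.65 2.5 -0.7

Output[0,0]: The receptive field on the input at this output position is [0.1 / 0.7 / -0.8]. Elementwise product with the kernel and sum: 0.1·0.5 + 0.7·-0.5.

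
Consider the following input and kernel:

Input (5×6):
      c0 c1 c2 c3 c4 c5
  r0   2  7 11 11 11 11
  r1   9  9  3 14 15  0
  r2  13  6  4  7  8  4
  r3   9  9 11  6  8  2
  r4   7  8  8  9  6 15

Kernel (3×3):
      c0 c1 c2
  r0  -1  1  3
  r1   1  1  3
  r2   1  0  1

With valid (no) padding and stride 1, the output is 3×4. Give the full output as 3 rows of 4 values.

82 104 107 73
60 82 110 36
71 74 82 57

Output[0,0]: The receptive field on the input at this output position is [2 7 11 / 9 9 3 / 13 6 4]. Elementwise product with the kernel and sum: 2·-1 + 7·1 + 11·3 + 9·1 + 9·1 + 3·3 + 13·1 + 4·1.
Output[0,1]: The receptive field on the input at this output position is [7 11 11 / 9 3 14 / 6 4 7]. Elementwise product with the kernel and sum: 7·-1 + 11·1 + 11·3 + 9·1 + 3·1 + 14·3 + 6·1 + 7·1.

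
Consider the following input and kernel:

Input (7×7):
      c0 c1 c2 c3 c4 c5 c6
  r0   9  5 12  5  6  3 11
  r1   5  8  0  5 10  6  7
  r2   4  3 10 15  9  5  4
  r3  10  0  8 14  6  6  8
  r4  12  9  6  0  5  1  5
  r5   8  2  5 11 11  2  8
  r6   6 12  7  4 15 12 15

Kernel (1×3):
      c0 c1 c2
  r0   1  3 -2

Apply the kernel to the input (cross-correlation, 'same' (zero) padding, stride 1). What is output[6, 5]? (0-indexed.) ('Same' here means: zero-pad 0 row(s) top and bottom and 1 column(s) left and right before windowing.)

The receptive field on the zero-padded input at this output position is [15 12 15]. Elementwise product with the kernel and sum: 15·1 + 12·3 + 15·-2.

21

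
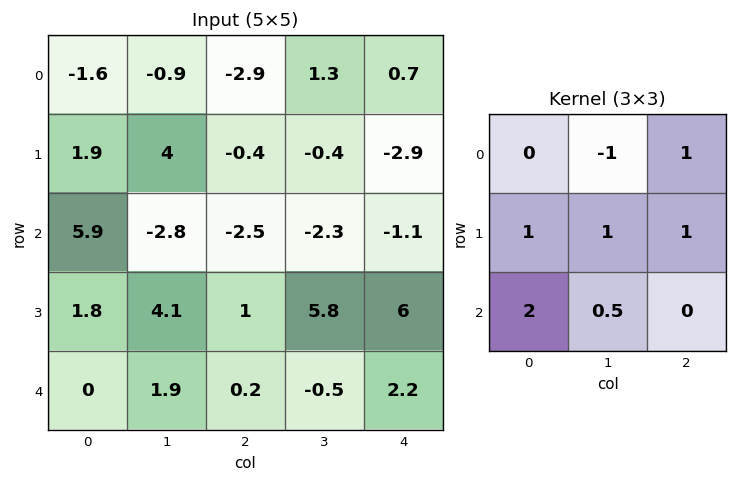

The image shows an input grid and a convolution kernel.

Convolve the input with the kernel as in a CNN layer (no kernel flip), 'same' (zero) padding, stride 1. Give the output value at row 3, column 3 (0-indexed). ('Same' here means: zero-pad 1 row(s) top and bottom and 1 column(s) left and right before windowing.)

The receptive field on the zero-padded input at this output position is [-2.5 -2.3 -1.1 / 1 5.8 6 / 0.2 -0.5 2.2]. Elementwise product with the kernel and sum: -2.3·-1 + -1.1·1 + 1·1 + 5.8·1 + 6·1 + 0.2·2 + -0.5·0.5.

14.15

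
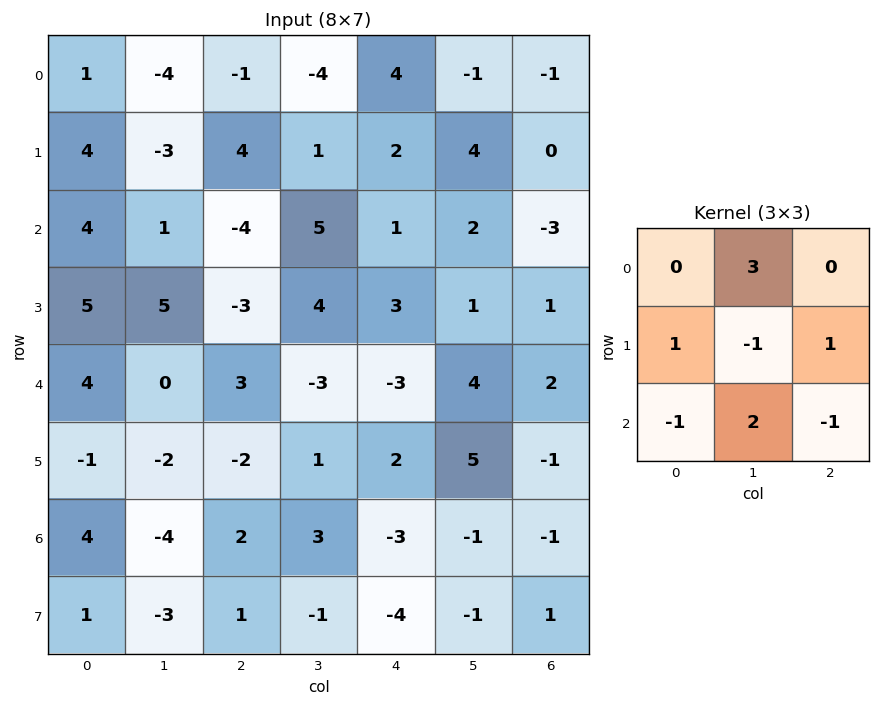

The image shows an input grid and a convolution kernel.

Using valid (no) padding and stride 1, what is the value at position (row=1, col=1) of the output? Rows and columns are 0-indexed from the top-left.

7

The receptive field on the input at this output position is [-3 4 1 / 1 -4 5 / 5 -3 4]. Elementwise product with the kernel and sum: 4·3 + 1·1 + -4·-1 + 5·1 + 5·-1 + -3·2 + 4·-1.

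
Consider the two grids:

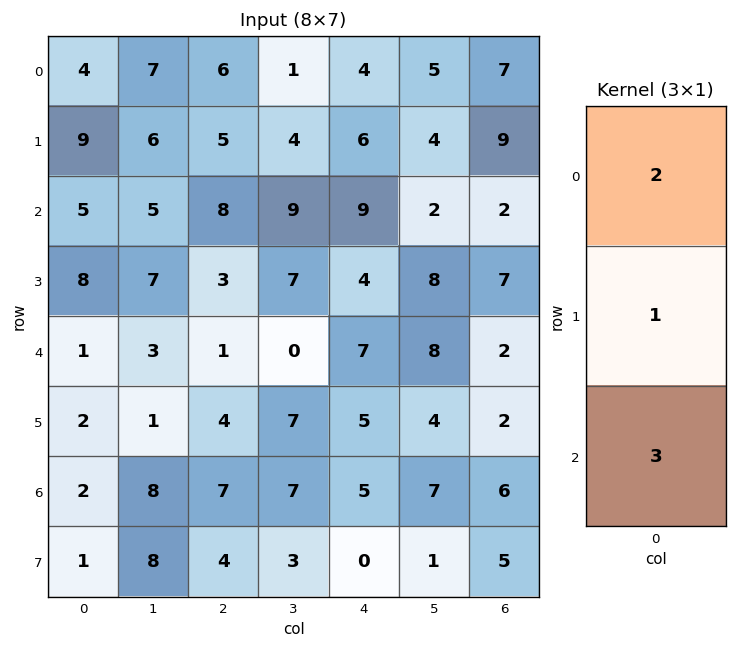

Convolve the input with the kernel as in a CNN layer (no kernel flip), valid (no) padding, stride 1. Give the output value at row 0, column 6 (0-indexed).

The receptive field on the input at this output position is [7 / 9 / 2]. Elementwise product with the kernel and sum: 7·2 + 9·1 + 2·3.

29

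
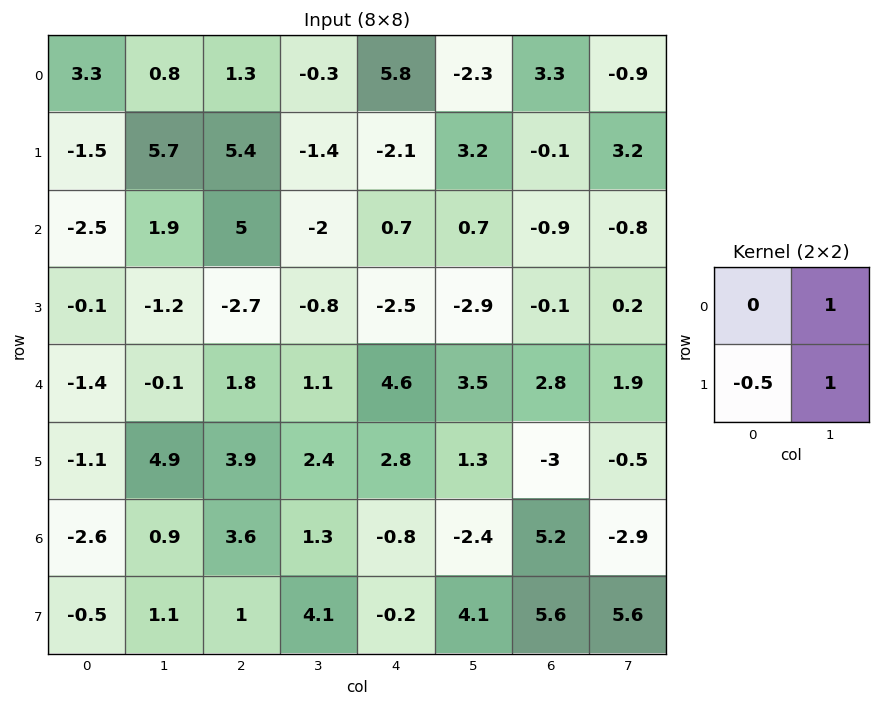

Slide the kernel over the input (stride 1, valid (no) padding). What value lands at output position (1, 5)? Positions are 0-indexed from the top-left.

The receptive field on the input at this output position is [3.2 -0.1 / 0.7 -0.9]. Elementwise product with the kernel and sum: -0.1·1 + 0.7·-0.5 + -0.9·1.

-1.35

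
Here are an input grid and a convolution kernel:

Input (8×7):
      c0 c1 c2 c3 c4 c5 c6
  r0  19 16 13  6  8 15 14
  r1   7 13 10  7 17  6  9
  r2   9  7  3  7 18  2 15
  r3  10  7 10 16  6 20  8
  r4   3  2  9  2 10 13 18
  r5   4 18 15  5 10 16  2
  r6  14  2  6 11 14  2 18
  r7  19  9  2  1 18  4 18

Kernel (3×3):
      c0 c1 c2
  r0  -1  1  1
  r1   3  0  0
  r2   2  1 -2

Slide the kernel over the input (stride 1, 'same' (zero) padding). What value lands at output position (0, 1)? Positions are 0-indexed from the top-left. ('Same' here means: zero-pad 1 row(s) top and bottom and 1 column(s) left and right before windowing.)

The receptive field on the zero-padded input at this output position is [0 0 0 / 19 16 13 / 7 13 10]. Elementwise product with the kernel and sum: 0·-1 + 0·1 + 0·1 + 19·3 + 7·2 + 13·1 + 10·-2.

64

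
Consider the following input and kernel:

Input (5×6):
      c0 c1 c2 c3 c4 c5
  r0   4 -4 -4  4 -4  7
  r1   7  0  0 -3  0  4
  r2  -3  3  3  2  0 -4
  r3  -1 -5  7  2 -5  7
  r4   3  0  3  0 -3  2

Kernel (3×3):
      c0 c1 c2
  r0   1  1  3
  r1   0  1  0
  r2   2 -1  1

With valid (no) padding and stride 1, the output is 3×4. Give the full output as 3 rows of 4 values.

Output[0,0]: The receptive field on the input at this output position is [4 -4 -4 / 7 0 0 / -3 3 3]. Elementwise product with the kernel and sum: 4·1 + -4·1 + -4·3 + 0·1 + -3·2 + 3·-1 + 3·1.
Output[0,1]: The receptive field on the input at this output position is [-4 -4 4 / 0 0 -3 / 3 3 2]. Elementwise product with the kernel and sum: -4·1 + -4·1 + 4·3 + 0·1 + 3·2 + 3·-1 + 2·1.

-18 9 -11 21
20 -21 6 25
13 16 10 -10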